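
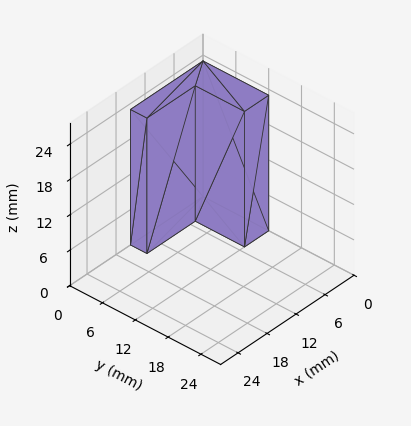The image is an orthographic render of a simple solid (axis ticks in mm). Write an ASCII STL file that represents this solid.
Reading the render: the shape is an L-shaped prism: outer 15 × 12 mm, arm thicknesses ≈ 3 mm (horizontal) and 5 mm (vertical), extruded 23 mm in z (dimensions read to the nearest mm from the axis ticks). For the STL, each face is triangulated and given an outward normal.

solid part
  facet normal 0.0000 0.0000 -1.0000
    outer loop
      vertex 15.0 3.0 0.0
      vertex 15.0 0.0 0.0
      vertex 0.0 0.0 0.0
    endloop
  endfacet
  facet normal 0.0000 0.0000 -1.0000
    outer loop
      vertex 5.0 3.0 0.0
      vertex 15.0 3.0 0.0
      vertex 0.0 0.0 0.0
    endloop
  endfacet
  facet normal 0.0000 0.0000 -1.0000
    outer loop
      vertex 5.0 12.0 0.0
      vertex 5.0 3.0 0.0
      vertex 0.0 0.0 0.0
    endloop
  endfacet
  facet normal 0.0000 0.0000 -1.0000
    outer loop
      vertex 0.0 12.0 0.0
      vertex 5.0 12.0 0.0
      vertex 0.0 0.0 0.0
    endloop
  endfacet
  facet normal 0.0000 0.0000 1.0000
    outer loop
      vertex 0.0 0.0 23.0
      vertex 15.0 0.0 23.0
      vertex 15.0 3.0 23.0
    endloop
  endfacet
  facet normal 0.0000 0.0000 1.0000
    outer loop
      vertex 0.0 0.0 23.0
      vertex 15.0 3.0 23.0
      vertex 5.0 3.0 23.0
    endloop
  endfacet
  facet normal 0.0000 0.0000 1.0000
    outer loop
      vertex 0.0 0.0 23.0
      vertex 5.0 3.0 23.0
      vertex 5.0 12.0 23.0
    endloop
  endfacet
  facet normal 0.0000 0.0000 1.0000
    outer loop
      vertex 0.0 0.0 23.0
      vertex 5.0 12.0 23.0
      vertex 0.0 12.0 23.0
    endloop
  endfacet
  facet normal 0.0000 -1.0000 0.0000
    outer loop
      vertex 0.0 0.0 0.0
      vertex 15.0 0.0 0.0
      vertex 15.0 0.0 23.0
    endloop
  endfacet
  facet normal 0.0000 -1.0000 0.0000
    outer loop
      vertex 0.0 0.0 0.0
      vertex 15.0 0.0 23.0
      vertex 0.0 0.0 23.0
    endloop
  endfacet
  facet normal 1.0000 0.0000 0.0000
    outer loop
      vertex 15.0 0.0 0.0
      vertex 15.0 3.0 0.0
      vertex 15.0 3.0 23.0
    endloop
  endfacet
  facet normal 1.0000 0.0000 0.0000
    outer loop
      vertex 15.0 0.0 0.0
      vertex 15.0 3.0 23.0
      vertex 15.0 0.0 23.0
    endloop
  endfacet
  facet normal 0.0000 1.0000 0.0000
    outer loop
      vertex 15.0 3.0 0.0
      vertex 5.0 3.0 0.0
      vertex 5.0 3.0 23.0
    endloop
  endfacet
  facet normal 0.0000 1.0000 0.0000
    outer loop
      vertex 15.0 3.0 0.0
      vertex 5.0 3.0 23.0
      vertex 15.0 3.0 23.0
    endloop
  endfacet
  facet normal 1.0000 0.0000 0.0000
    outer loop
      vertex 5.0 3.0 0.0
      vertex 5.0 12.0 0.0
      vertex 5.0 12.0 23.0
    endloop
  endfacet
  facet normal 1.0000 0.0000 0.0000
    outer loop
      vertex 5.0 3.0 0.0
      vertex 5.0 12.0 23.0
      vertex 5.0 3.0 23.0
    endloop
  endfacet
  facet normal 0.0000 1.0000 0.0000
    outer loop
      vertex 5.0 12.0 0.0
      vertex 0.0 12.0 0.0
      vertex 0.0 12.0 23.0
    endloop
  endfacet
  facet normal 0.0000 1.0000 0.0000
    outer loop
      vertex 5.0 12.0 0.0
      vertex 0.0 12.0 23.0
      vertex 5.0 12.0 23.0
    endloop
  endfacet
  facet normal -1.0000 0.0000 0.0000
    outer loop
      vertex 0.0 12.0 0.0
      vertex 0.0 0.0 0.0
      vertex 0.0 0.0 23.0
    endloop
  endfacet
  facet normal -1.0000 0.0000 0.0000
    outer loop
      vertex 0.0 12.0 0.0
      vertex 0.0 0.0 23.0
      vertex 0.0 12.0 23.0
    endloop
  endfacet
endsolid part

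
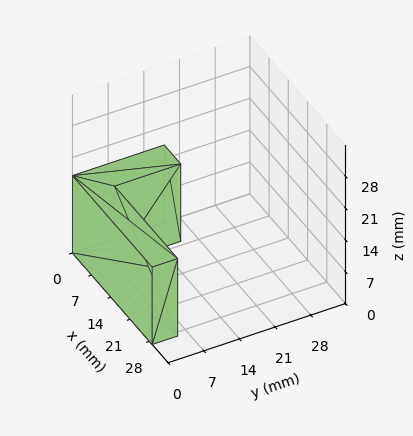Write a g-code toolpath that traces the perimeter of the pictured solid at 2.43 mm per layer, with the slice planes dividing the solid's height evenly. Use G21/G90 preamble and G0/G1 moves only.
Reading the render: the shape is an L-shaped prism: outer 29 × 18 mm, arm thicknesses ≈ 5 mm (horizontal) and 6 mm (vertical), extruded 17 mm in z (dimensions read to the nearest mm from the axis ticks). For the g-code, the solid's height is divided into equal slices at the stated Δz and each level perimeter traced with G1 moves after a G0 lift.

; perimeter-only toolpath
G21 ; units = mm
G90 ; absolute positioning
G28 ; home
; layer 1
G0 Z2.43
G0 X0.00 Y0.00
G1 X29.00 Y0.00
G1 X29.00 Y5.00
G1 X6.00 Y5.00
G1 X6.00 Y18.00
G1 X0.00 Y18.00
G1 X0.00 Y0.00
; layer 2
G0 Z4.86
G0 X0.00 Y0.00
G1 X29.00 Y0.00
G1 X29.00 Y5.00
G1 X6.00 Y5.00
G1 X6.00 Y18.00
G1 X0.00 Y18.00
G1 X0.00 Y0.00
; layer 3
G0 Z7.29
G0 X0.00 Y0.00
G1 X29.00 Y0.00
G1 X29.00 Y5.00
G1 X6.00 Y5.00
G1 X6.00 Y18.00
G1 X0.00 Y18.00
G1 X0.00 Y0.00
; layer 4
G0 Z9.71
G0 X0.00 Y0.00
G1 X29.00 Y0.00
G1 X29.00 Y5.00
G1 X6.00 Y5.00
G1 X6.00 Y18.00
G1 X0.00 Y18.00
G1 X0.00 Y0.00
; layer 5
G0 Z12.14
G0 X0.00 Y0.00
G1 X29.00 Y0.00
G1 X29.00 Y5.00
G1 X6.00 Y5.00
G1 X6.00 Y18.00
G1 X0.00 Y18.00
G1 X0.00 Y0.00
; layer 6
G0 Z14.57
G0 X0.00 Y0.00
G1 X29.00 Y0.00
G1 X29.00 Y5.00
G1 X6.00 Y5.00
G1 X6.00 Y18.00
G1 X0.00 Y18.00
G1 X0.00 Y0.00
; layer 7
G0 Z17.00
G0 X0.00 Y0.00
G1 X29.00 Y0.00
G1 X29.00 Y5.00
G1 X6.00 Y5.00
G1 X6.00 Y18.00
G1 X0.00 Y18.00
G1 X0.00 Y0.00
M2 ; end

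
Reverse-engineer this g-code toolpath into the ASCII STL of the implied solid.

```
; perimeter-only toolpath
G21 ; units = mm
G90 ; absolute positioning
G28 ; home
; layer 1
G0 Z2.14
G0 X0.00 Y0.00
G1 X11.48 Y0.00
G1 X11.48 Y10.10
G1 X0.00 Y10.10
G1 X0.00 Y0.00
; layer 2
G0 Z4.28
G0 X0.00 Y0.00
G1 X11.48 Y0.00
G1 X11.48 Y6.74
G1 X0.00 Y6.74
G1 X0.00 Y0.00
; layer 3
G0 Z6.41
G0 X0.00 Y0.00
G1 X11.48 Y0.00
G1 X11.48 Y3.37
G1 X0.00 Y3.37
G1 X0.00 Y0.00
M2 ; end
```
solid part
  facet normal 0.0000 0.0000 -1.0000
    outer loop
      vertex 11.48 13.47 0.00
      vertex 11.48 0.00 0.00
      vertex 0.00 0.00 0.00
    endloop
  endfacet
  facet normal 0.0000 0.0000 -1.0000
    outer loop
      vertex 0.00 13.47 0.00
      vertex 11.48 13.47 0.00
      vertex 0.00 0.00 0.00
    endloop
  endfacet
  facet normal 0.0000 -1.0000 0.0000
    outer loop
      vertex 0.00 0.00 0.00
      vertex 11.48 0.00 0.00
      vertex 11.48 0.00 8.55
    endloop
  endfacet
  facet normal 0.0000 -1.0000 0.0000
    outer loop
      vertex 0.00 0.00 0.00
      vertex 11.48 0.00 8.55
      vertex 0.00 0.00 8.55
    endloop
  endfacet
  facet normal 0.0000 0.5359 0.8443
    outer loop
      vertex 0.00 0.00 8.55
      vertex 11.48 0.00 8.55
      vertex 11.48 13.47 0.00
    endloop
  endfacet
  facet normal 0.0000 0.5359 0.8443
    outer loop
      vertex 0.00 0.00 8.55
      vertex 11.48 13.47 0.00
      vertex 0.00 13.47 0.00
    endloop
  endfacet
  facet normal -1.0000 0.0000 0.0000
    outer loop
      vertex 0.00 0.00 8.55
      vertex 0.00 13.47 0.00
      vertex 0.00 0.00 0.00
    endloop
  endfacet
  facet normal 1.0000 0.0000 0.0000
    outer loop
      vertex 11.48 0.00 0.00
      vertex 11.48 13.47 0.00
      vertex 11.48 0.00 8.55
    endloop
  endfacet
endsolid part

The G0 Z moves step by Δz≈2.14 mm. The G1 loops shrink linearly with z, so the solid tapers from its base footprint up to z≈8.55. Closing with a flat bottom cap and the tapered top and triangulating gives 8 facets — a wedge (ramp): 11.5 × 13.5 mm base, rising to 8.55 mm along the y=0 edge and sloping linearly to z=0 at y=13.5.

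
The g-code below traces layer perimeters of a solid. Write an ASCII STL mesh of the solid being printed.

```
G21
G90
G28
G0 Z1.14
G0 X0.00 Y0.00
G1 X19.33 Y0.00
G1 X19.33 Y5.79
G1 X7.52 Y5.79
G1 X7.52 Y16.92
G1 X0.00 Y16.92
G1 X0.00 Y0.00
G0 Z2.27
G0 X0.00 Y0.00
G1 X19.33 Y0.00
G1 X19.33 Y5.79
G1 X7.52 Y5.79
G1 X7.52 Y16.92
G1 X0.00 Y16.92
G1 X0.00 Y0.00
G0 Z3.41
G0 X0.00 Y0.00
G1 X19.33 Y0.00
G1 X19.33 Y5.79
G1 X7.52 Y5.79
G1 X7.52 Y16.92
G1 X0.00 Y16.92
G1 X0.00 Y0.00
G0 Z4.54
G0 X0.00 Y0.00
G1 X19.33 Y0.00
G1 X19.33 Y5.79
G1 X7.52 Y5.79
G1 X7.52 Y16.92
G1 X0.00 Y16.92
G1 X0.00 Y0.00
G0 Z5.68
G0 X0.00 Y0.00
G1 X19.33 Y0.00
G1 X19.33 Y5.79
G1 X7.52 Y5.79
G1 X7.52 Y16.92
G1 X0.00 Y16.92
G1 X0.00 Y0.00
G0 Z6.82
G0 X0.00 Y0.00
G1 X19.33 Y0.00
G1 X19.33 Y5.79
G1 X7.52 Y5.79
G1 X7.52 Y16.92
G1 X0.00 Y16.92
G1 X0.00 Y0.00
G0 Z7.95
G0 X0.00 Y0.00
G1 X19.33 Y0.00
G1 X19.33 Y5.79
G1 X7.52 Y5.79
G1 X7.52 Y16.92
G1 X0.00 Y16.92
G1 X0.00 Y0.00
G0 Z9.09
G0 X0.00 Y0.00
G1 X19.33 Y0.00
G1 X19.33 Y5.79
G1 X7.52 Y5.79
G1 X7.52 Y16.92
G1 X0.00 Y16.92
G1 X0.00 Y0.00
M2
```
solid part
  facet normal 0.0000 0.0000 -1.0000
    outer loop
      vertex 19.33 5.79 0.00
      vertex 19.33 0.00 0.00
      vertex 0.00 0.00 0.00
    endloop
  endfacet
  facet normal 0.0000 0.0000 -1.0000
    outer loop
      vertex 7.52 5.79 0.00
      vertex 19.33 5.79 0.00
      vertex 0.00 0.00 0.00
    endloop
  endfacet
  facet normal 0.0000 0.0000 -1.0000
    outer loop
      vertex 7.52 16.92 0.00
      vertex 7.52 5.79 0.00
      vertex 0.00 0.00 0.00
    endloop
  endfacet
  facet normal 0.0000 0.0000 -1.0000
    outer loop
      vertex 0.00 16.92 0.00
      vertex 7.52 16.92 0.00
      vertex 0.00 0.00 0.00
    endloop
  endfacet
  facet normal 0.0000 0.0000 1.0000
    outer loop
      vertex 0.00 0.00 9.09
      vertex 19.33 0.00 9.09
      vertex 19.33 5.79 9.09
    endloop
  endfacet
  facet normal 0.0000 0.0000 1.0000
    outer loop
      vertex 0.00 0.00 9.09
      vertex 19.33 5.79 9.09
      vertex 7.52 5.79 9.09
    endloop
  endfacet
  facet normal 0.0000 0.0000 1.0000
    outer loop
      vertex 0.00 0.00 9.09
      vertex 7.52 5.79 9.09
      vertex 7.52 16.92 9.09
    endloop
  endfacet
  facet normal 0.0000 0.0000 1.0000
    outer loop
      vertex 0.00 0.00 9.09
      vertex 7.52 16.92 9.09
      vertex 0.00 16.92 9.09
    endloop
  endfacet
  facet normal 0.0000 -1.0000 0.0000
    outer loop
      vertex 0.00 0.00 0.00
      vertex 19.33 0.00 0.00
      vertex 19.33 0.00 9.09
    endloop
  endfacet
  facet normal 0.0000 -1.0000 0.0000
    outer loop
      vertex 0.00 0.00 0.00
      vertex 19.33 0.00 9.09
      vertex 0.00 0.00 9.09
    endloop
  endfacet
  facet normal 1.0000 0.0000 0.0000
    outer loop
      vertex 19.33 0.00 0.00
      vertex 19.33 5.79 0.00
      vertex 19.33 5.79 9.09
    endloop
  endfacet
  facet normal 1.0000 0.0000 0.0000
    outer loop
      vertex 19.33 0.00 0.00
      vertex 19.33 5.79 9.09
      vertex 19.33 0.00 9.09
    endloop
  endfacet
  facet normal 0.0000 1.0000 0.0000
    outer loop
      vertex 19.33 5.79 0.00
      vertex 7.52 5.79 0.00
      vertex 7.52 5.79 9.09
    endloop
  endfacet
  facet normal 0.0000 1.0000 0.0000
    outer loop
      vertex 19.33 5.79 0.00
      vertex 7.52 5.79 9.09
      vertex 19.33 5.79 9.09
    endloop
  endfacet
  facet normal 1.0000 0.0000 0.0000
    outer loop
      vertex 7.52 5.79 0.00
      vertex 7.52 16.92 0.00
      vertex 7.52 16.92 9.09
    endloop
  endfacet
  facet normal 1.0000 0.0000 0.0000
    outer loop
      vertex 7.52 5.79 0.00
      vertex 7.52 16.92 9.09
      vertex 7.52 5.79 9.09
    endloop
  endfacet
  facet normal 0.0000 1.0000 0.0000
    outer loop
      vertex 7.52 16.92 0.00
      vertex 0.00 16.92 0.00
      vertex 0.00 16.92 9.09
    endloop
  endfacet
  facet normal 0.0000 1.0000 0.0000
    outer loop
      vertex 7.52 16.92 0.00
      vertex 0.00 16.92 9.09
      vertex 7.52 16.92 9.09
    endloop
  endfacet
  facet normal -1.0000 0.0000 0.0000
    outer loop
      vertex 0.00 16.92 0.00
      vertex 0.00 0.00 0.00
      vertex 0.00 0.00 9.09
    endloop
  endfacet
  facet normal -1.0000 0.0000 0.0000
    outer loop
      vertex 0.00 16.92 0.00
      vertex 0.00 0.00 9.09
      vertex 0.00 16.92 9.09
    endloop
  endfacet
endsolid part

The G0 Z moves step by Δz≈1.14 mm. Every layer's G1 loop is the same polygon, so the solid is a straight extrusion of it from z=0 to z≈9.09. Closing with flat bottom and top caps and triangulating gives 20 facets — an L-shaped prism: outer 19.3 × 16.9 mm, arm thicknesses ≈ 5.79 mm (horizontal) and 7.52 mm (vertical), extruded 9.09 mm in z.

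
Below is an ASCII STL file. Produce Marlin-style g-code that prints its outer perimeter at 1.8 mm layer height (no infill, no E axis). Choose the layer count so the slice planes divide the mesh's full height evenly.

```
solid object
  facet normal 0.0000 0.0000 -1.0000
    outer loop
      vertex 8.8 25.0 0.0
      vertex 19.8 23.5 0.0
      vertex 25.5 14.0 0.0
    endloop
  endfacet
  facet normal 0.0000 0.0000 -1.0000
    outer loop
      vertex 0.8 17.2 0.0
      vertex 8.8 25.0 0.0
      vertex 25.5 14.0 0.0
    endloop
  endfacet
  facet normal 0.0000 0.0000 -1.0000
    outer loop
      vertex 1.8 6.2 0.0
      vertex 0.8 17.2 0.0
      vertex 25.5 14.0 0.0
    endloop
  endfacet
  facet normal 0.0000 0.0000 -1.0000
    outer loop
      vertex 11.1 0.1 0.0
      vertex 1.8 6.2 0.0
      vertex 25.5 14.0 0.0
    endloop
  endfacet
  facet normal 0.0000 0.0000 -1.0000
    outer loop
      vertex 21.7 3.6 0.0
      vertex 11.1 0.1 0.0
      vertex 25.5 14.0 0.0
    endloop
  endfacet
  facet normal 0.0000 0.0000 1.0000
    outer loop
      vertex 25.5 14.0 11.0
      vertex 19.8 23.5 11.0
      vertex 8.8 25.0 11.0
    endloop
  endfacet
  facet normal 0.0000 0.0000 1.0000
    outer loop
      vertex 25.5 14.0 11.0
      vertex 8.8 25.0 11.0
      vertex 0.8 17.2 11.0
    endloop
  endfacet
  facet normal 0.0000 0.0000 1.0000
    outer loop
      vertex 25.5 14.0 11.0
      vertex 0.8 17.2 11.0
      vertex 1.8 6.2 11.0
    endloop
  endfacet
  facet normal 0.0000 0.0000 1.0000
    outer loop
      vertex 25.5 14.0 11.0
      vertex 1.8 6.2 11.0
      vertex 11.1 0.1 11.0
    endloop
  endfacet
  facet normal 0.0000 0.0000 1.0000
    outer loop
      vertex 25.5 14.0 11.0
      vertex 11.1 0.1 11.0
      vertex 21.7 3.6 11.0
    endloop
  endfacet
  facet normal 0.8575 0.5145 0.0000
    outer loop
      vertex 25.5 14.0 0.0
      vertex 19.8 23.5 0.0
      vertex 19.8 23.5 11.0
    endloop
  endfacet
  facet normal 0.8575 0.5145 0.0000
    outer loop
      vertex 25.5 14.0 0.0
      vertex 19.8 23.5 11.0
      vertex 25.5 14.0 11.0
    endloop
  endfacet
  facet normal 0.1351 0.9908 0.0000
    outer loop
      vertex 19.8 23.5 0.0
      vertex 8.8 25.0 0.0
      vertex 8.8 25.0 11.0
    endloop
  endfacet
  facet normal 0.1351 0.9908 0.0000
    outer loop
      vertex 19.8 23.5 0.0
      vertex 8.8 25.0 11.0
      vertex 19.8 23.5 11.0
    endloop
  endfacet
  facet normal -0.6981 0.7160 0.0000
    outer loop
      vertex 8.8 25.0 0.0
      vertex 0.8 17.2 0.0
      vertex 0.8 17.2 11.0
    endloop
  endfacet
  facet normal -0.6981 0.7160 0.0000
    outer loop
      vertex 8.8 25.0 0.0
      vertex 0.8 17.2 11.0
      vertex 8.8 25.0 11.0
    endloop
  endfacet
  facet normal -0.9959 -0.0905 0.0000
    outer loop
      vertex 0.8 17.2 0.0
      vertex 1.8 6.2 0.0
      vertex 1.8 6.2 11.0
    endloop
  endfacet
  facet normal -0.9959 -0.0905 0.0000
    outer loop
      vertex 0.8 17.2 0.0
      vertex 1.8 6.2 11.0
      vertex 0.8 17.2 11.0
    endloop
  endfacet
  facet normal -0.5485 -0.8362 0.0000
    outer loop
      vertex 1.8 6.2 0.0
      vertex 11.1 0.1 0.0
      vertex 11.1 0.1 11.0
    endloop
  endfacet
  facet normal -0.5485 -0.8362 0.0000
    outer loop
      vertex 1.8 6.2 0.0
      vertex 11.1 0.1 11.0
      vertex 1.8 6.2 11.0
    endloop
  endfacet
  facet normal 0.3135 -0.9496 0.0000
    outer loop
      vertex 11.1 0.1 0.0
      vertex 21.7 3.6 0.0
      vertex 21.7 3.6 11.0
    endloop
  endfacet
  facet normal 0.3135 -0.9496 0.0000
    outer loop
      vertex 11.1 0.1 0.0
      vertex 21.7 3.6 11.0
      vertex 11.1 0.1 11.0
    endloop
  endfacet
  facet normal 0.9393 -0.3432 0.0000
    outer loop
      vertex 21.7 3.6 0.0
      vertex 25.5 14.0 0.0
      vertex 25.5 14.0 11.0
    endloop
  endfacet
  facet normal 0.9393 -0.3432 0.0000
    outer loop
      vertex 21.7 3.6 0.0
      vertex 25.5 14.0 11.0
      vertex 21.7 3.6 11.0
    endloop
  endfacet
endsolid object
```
; perimeter-only toolpath
G21 ; units = mm
G90 ; absolute positioning
G28 ; home
; layer 1
G0 Z1.8
G0 X25.5 Y14.0
G1 X19.8 Y23.5
G1 X8.8 Y25.0
G1 X0.8 Y17.2
G1 X1.8 Y6.2
G1 X11.1 Y0.1
G1 X21.7 Y3.6
G1 X25.5 Y14.0
; layer 2
G0 Z3.7
G0 X25.5 Y14.0
G1 X19.8 Y23.5
G1 X8.8 Y25.0
G1 X0.8 Y17.2
G1 X1.8 Y6.2
G1 X11.1 Y0.1
G1 X21.7 Y3.6
G1 X25.5 Y14.0
; layer 3
G0 Z5.5
G0 X25.5 Y14.0
G1 X19.8 Y23.5
G1 X8.8 Y25.0
G1 X0.8 Y17.2
G1 X1.8 Y6.2
G1 X11.1 Y0.1
G1 X21.7 Y3.6
G1 X25.5 Y14.0
; layer 4
G0 Z7.3
G0 X25.5 Y14.0
G1 X19.8 Y23.5
G1 X8.8 Y25.0
G1 X0.8 Y17.2
G1 X1.8 Y6.2
G1 X11.1 Y0.1
G1 X21.7 Y3.6
G1 X25.5 Y14.0
; layer 5
G0 Z9.2
G0 X25.5 Y14.0
G1 X19.8 Y23.5
G1 X8.8 Y25.0
G1 X0.8 Y17.2
G1 X1.8 Y6.2
G1 X11.1 Y0.1
G1 X21.7 Y3.6
G1 X25.5 Y14.0
; layer 6
G0 Z11.0
G0 X25.5 Y14.0
G1 X19.8 Y23.5
G1 X8.8 Y25.0
G1 X0.8 Y17.2
G1 X1.8 Y6.2
G1 X11.1 Y0.1
G1 X21.7 Y3.6
G1 X25.5 Y14.0
M2 ; end

The solid is a regular 7-sided prism (a cylinder approximated with 7 flat sides), circumscribed radius ≈ 12.8 mm, height ≈ 11 mm. Slicing at Δz = 1.8 mm — 6 equal slices spanning the solid's height, so layer i sits at z = i·h/6 — gives 6 non-empty perimeters. Each is a 7-segment closed polygon; G0 lifts to the layer z and rapids to the start vertex, then G1 traces the edges.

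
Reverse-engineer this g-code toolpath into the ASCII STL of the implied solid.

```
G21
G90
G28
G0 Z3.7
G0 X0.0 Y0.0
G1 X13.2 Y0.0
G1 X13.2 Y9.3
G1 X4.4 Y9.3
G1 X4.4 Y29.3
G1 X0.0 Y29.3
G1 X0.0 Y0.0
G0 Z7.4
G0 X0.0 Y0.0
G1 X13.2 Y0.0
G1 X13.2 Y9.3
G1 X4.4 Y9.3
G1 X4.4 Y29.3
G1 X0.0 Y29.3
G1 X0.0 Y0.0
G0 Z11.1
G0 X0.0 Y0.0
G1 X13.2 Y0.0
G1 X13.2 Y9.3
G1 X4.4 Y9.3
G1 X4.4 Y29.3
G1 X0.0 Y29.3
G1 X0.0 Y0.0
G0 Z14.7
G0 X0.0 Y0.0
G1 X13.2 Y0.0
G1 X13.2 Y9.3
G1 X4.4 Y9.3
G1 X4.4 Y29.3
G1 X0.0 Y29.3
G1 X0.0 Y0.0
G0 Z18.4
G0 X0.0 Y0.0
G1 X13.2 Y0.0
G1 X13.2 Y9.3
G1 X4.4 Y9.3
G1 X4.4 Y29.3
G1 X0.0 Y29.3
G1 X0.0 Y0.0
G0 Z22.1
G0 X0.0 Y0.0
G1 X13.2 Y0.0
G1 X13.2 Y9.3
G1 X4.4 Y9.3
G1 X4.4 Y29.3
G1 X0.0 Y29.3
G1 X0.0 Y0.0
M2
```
solid part
  facet normal 0.0000 0.0000 -1.0000
    outer loop
      vertex 13.2 9.3 0.0
      vertex 13.2 0.0 0.0
      vertex 0.0 0.0 0.0
    endloop
  endfacet
  facet normal 0.0000 0.0000 -1.0000
    outer loop
      vertex 4.4 9.3 0.0
      vertex 13.2 9.3 0.0
      vertex 0.0 0.0 0.0
    endloop
  endfacet
  facet normal 0.0000 0.0000 -1.0000
    outer loop
      vertex 4.4 29.3 0.0
      vertex 4.4 9.3 0.0
      vertex 0.0 0.0 0.0
    endloop
  endfacet
  facet normal 0.0000 0.0000 -1.0000
    outer loop
      vertex 0.0 29.3 0.0
      vertex 4.4 29.3 0.0
      vertex 0.0 0.0 0.0
    endloop
  endfacet
  facet normal 0.0000 0.0000 1.0000
    outer loop
      vertex 0.0 0.0 22.1
      vertex 13.2 0.0 22.1
      vertex 13.2 9.3 22.1
    endloop
  endfacet
  facet normal 0.0000 0.0000 1.0000
    outer loop
      vertex 0.0 0.0 22.1
      vertex 13.2 9.3 22.1
      vertex 4.4 9.3 22.1
    endloop
  endfacet
  facet normal 0.0000 0.0000 1.0000
    outer loop
      vertex 0.0 0.0 22.1
      vertex 4.4 9.3 22.1
      vertex 4.4 29.3 22.1
    endloop
  endfacet
  facet normal 0.0000 0.0000 1.0000
    outer loop
      vertex 0.0 0.0 22.1
      vertex 4.4 29.3 22.1
      vertex 0.0 29.3 22.1
    endloop
  endfacet
  facet normal 0.0000 -1.0000 0.0000
    outer loop
      vertex 0.0 0.0 0.0
      vertex 13.2 0.0 0.0
      vertex 13.2 0.0 22.1
    endloop
  endfacet
  facet normal 0.0000 -1.0000 0.0000
    outer loop
      vertex 0.0 0.0 0.0
      vertex 13.2 0.0 22.1
      vertex 0.0 0.0 22.1
    endloop
  endfacet
  facet normal 1.0000 0.0000 0.0000
    outer loop
      vertex 13.2 0.0 0.0
      vertex 13.2 9.3 0.0
      vertex 13.2 9.3 22.1
    endloop
  endfacet
  facet normal 1.0000 0.0000 0.0000
    outer loop
      vertex 13.2 0.0 0.0
      vertex 13.2 9.3 22.1
      vertex 13.2 0.0 22.1
    endloop
  endfacet
  facet normal 0.0000 1.0000 0.0000
    outer loop
      vertex 13.2 9.3 0.0
      vertex 4.4 9.3 0.0
      vertex 4.4 9.3 22.1
    endloop
  endfacet
  facet normal 0.0000 1.0000 0.0000
    outer loop
      vertex 13.2 9.3 0.0
      vertex 4.4 9.3 22.1
      vertex 13.2 9.3 22.1
    endloop
  endfacet
  facet normal 1.0000 0.0000 0.0000
    outer loop
      vertex 4.4 9.3 0.0
      vertex 4.4 29.3 0.0
      vertex 4.4 29.3 22.1
    endloop
  endfacet
  facet normal 1.0000 0.0000 0.0000
    outer loop
      vertex 4.4 9.3 0.0
      vertex 4.4 29.3 22.1
      vertex 4.4 9.3 22.1
    endloop
  endfacet
  facet normal 0.0000 1.0000 0.0000
    outer loop
      vertex 4.4 29.3 0.0
      vertex 0.0 29.3 0.0
      vertex 0.0 29.3 22.1
    endloop
  endfacet
  facet normal 0.0000 1.0000 0.0000
    outer loop
      vertex 4.4 29.3 0.0
      vertex 0.0 29.3 22.1
      vertex 4.4 29.3 22.1
    endloop
  endfacet
  facet normal -1.0000 0.0000 0.0000
    outer loop
      vertex 0.0 29.3 0.0
      vertex 0.0 0.0 0.0
      vertex 0.0 0.0 22.1
    endloop
  endfacet
  facet normal -1.0000 0.0000 0.0000
    outer loop
      vertex 0.0 29.3 0.0
      vertex 0.0 0.0 22.1
      vertex 0.0 29.3 22.1
    endloop
  endfacet
endsolid part

The G0 Z moves step by Δz≈3.7 mm. Every layer's G1 loop is the same polygon, so the solid is a straight extrusion of it from z=0 to z≈22.1. Closing with flat bottom and top caps and triangulating gives 20 facets — an L-shaped prism: outer 13.2 × 29.3 mm, arm thicknesses ≈ 9.3 mm (horizontal) and 4.4 mm (vertical), extruded 22.1 mm in z.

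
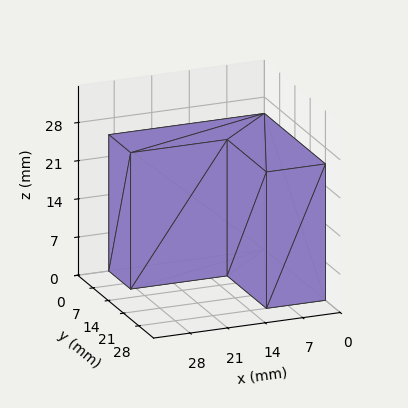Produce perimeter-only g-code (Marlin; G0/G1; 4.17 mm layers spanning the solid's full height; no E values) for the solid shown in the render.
Reading the render: the shape is an L-shaped prism: outer 29 × 28 mm, arm thicknesses ≈ 10 mm (horizontal) and 11 mm (vertical), extruded 25 mm in z (dimensions read to the nearest mm from the axis ticks). For the g-code, the solid's height is divided into equal slices at the stated Δz and each level perimeter traced with G1 moves after a G0 lift.

; perimeter-only toolpath
G21 ; units = mm
G90 ; absolute positioning
G28 ; home
; layer 1
G0 Z4.17
G0 X0.00 Y0.00
G1 X29.00 Y0.00
G1 X29.00 Y10.00
G1 X11.00 Y10.00
G1 X11.00 Y28.00
G1 X0.00 Y28.00
G1 X0.00 Y0.00
; layer 2
G0 Z8.33
G0 X0.00 Y0.00
G1 X29.00 Y0.00
G1 X29.00 Y10.00
G1 X11.00 Y10.00
G1 X11.00 Y28.00
G1 X0.00 Y28.00
G1 X0.00 Y0.00
; layer 3
G0 Z12.50
G0 X0.00 Y0.00
G1 X29.00 Y0.00
G1 X29.00 Y10.00
G1 X11.00 Y10.00
G1 X11.00 Y28.00
G1 X0.00 Y28.00
G1 X0.00 Y0.00
; layer 4
G0 Z16.67
G0 X0.00 Y0.00
G1 X29.00 Y0.00
G1 X29.00 Y10.00
G1 X11.00 Y10.00
G1 X11.00 Y28.00
G1 X0.00 Y28.00
G1 X0.00 Y0.00
; layer 5
G0 Z20.83
G0 X0.00 Y0.00
G1 X29.00 Y0.00
G1 X29.00 Y10.00
G1 X11.00 Y10.00
G1 X11.00 Y28.00
G1 X0.00 Y28.00
G1 X0.00 Y0.00
; layer 6
G0 Z25.00
G0 X0.00 Y0.00
G1 X29.00 Y0.00
G1 X29.00 Y10.00
G1 X11.00 Y10.00
G1 X11.00 Y28.00
G1 X0.00 Y28.00
G1 X0.00 Y0.00
M2 ; end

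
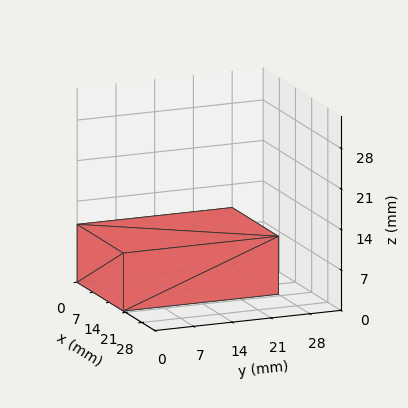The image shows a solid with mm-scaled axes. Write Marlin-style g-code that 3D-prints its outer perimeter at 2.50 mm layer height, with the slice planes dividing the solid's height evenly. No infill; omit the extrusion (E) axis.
Reading the render: the shape is a rectangular box, roughly 20 × 28 mm footprint and 10 mm tall (dimensions read to the nearest mm from the axis ticks). For the g-code, the solid's height is divided into equal slices at the stated Δz and each level perimeter traced with G1 moves after a G0 lift.

; perimeter-only toolpath
G21 ; units = mm
G90 ; absolute positioning
G28 ; home
; layer 1
G0 Z2.50
G0 X0.00 Y0.00
G1 X20.00 Y0.00
G1 X20.00 Y28.00
G1 X0.00 Y28.00
G1 X0.00 Y0.00
; layer 2
G0 Z5.00
G0 X0.00 Y0.00
G1 X20.00 Y0.00
G1 X20.00 Y28.00
G1 X0.00 Y28.00
G1 X0.00 Y0.00
; layer 3
G0 Z7.50
G0 X0.00 Y0.00
G1 X20.00 Y0.00
G1 X20.00 Y28.00
G1 X0.00 Y28.00
G1 X0.00 Y0.00
; layer 4
G0 Z10.00
G0 X0.00 Y0.00
G1 X20.00 Y0.00
G1 X20.00 Y28.00
G1 X0.00 Y28.00
G1 X0.00 Y0.00
M2 ; end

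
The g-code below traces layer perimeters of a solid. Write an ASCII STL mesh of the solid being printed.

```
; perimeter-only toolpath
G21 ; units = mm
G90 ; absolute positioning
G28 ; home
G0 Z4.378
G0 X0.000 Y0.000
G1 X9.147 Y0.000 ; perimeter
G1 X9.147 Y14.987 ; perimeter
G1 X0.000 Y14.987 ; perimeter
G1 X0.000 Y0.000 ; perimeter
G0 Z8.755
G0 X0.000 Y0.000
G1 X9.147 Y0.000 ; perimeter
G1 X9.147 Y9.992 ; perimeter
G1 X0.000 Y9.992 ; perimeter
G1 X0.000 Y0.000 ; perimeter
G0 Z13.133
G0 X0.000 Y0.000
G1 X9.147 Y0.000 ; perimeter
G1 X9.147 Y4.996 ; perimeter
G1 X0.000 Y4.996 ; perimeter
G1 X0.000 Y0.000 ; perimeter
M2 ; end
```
solid part
  facet normal 0.0000 0.0000 -1.0000
    outer loop
      vertex 9.147 19.983 0.000
      vertex 9.147 0.000 0.000
      vertex 0.000 0.000 0.000
    endloop
  endfacet
  facet normal 0.0000 0.0000 -1.0000
    outer loop
      vertex 0.000 19.983 0.000
      vertex 9.147 19.983 0.000
      vertex 0.000 0.000 0.000
    endloop
  endfacet
  facet normal 0.0000 -1.0000 0.0000
    outer loop
      vertex 0.000 0.000 0.000
      vertex 9.147 0.000 0.000
      vertex 9.147 0.000 17.510
    endloop
  endfacet
  facet normal 0.0000 -1.0000 0.0000
    outer loop
      vertex 0.000 0.000 0.000
      vertex 9.147 0.000 17.510
      vertex 0.000 0.000 17.510
    endloop
  endfacet
  facet normal 0.0000 0.6590 0.7521
    outer loop
      vertex 0.000 0.000 17.510
      vertex 9.147 0.000 17.510
      vertex 9.147 19.983 0.000
    endloop
  endfacet
  facet normal 0.0000 0.6590 0.7521
    outer loop
      vertex 0.000 0.000 17.510
      vertex 9.147 19.983 0.000
      vertex 0.000 19.983 0.000
    endloop
  endfacet
  facet normal -1.0000 0.0000 0.0000
    outer loop
      vertex 0.000 0.000 17.510
      vertex 0.000 19.983 0.000
      vertex 0.000 0.000 0.000
    endloop
  endfacet
  facet normal 1.0000 0.0000 0.0000
    outer loop
      vertex 9.147 0.000 0.000
      vertex 9.147 19.983 0.000
      vertex 9.147 0.000 17.510
    endloop
  endfacet
endsolid part

The G0 Z moves step by Δz≈4.378 mm. The G1 loops shrink linearly with z, so the solid tapers from its base footprint up to z≈17.5. Closing with a flat bottom cap and the tapered top and triangulating gives 8 facets — a wedge (ramp): 9.15 × 20 mm base, rising to 17.5 mm along the y=0 edge and sloping linearly to z=0 at y=20.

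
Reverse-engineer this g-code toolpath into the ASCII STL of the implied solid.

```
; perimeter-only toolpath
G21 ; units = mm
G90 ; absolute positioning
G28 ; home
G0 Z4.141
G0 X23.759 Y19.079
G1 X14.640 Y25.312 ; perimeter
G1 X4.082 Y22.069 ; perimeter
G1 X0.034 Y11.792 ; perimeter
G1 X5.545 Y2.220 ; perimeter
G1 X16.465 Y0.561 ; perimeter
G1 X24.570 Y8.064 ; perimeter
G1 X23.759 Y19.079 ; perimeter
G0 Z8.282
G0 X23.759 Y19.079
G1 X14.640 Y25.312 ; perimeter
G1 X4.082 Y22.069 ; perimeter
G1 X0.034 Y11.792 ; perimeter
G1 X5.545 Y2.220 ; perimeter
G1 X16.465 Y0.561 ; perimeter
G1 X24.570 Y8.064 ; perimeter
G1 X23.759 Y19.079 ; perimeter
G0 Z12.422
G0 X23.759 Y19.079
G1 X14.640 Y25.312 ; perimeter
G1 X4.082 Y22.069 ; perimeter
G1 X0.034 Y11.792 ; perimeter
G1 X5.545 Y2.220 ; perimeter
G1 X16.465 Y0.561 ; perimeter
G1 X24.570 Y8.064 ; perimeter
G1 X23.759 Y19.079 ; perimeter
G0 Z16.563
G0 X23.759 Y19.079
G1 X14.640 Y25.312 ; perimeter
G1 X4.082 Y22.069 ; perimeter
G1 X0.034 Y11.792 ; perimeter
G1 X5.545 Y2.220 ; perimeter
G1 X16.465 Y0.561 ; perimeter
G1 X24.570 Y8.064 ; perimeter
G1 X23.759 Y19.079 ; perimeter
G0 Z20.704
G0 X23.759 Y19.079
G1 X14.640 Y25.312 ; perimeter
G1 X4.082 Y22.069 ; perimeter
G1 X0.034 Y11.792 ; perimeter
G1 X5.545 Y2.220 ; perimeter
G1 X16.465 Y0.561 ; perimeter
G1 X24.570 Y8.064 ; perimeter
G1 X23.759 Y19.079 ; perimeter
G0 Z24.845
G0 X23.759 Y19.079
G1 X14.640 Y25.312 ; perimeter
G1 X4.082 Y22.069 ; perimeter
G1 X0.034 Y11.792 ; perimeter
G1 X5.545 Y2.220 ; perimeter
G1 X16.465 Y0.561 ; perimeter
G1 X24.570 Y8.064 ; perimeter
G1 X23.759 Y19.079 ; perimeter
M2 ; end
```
solid part
  facet normal 0.0000 0.0000 -1.0000
    outer loop
      vertex 4.082 22.069 0.000
      vertex 14.640 25.312 0.000
      vertex 23.759 19.079 0.000
    endloop
  endfacet
  facet normal 0.0000 0.0000 -1.0000
    outer loop
      vertex 0.034 11.792 0.000
      vertex 4.082 22.069 0.000
      vertex 23.759 19.079 0.000
    endloop
  endfacet
  facet normal 0.0000 0.0000 -1.0000
    outer loop
      vertex 5.545 2.220 0.000
      vertex 0.034 11.792 0.000
      vertex 23.759 19.079 0.000
    endloop
  endfacet
  facet normal 0.0000 0.0000 -1.0000
    outer loop
      vertex 16.465 0.561 0.000
      vertex 5.545 2.220 0.000
      vertex 23.759 19.079 0.000
    endloop
  endfacet
  facet normal 0.0000 0.0000 -1.0000
    outer loop
      vertex 24.570 8.064 0.000
      vertex 16.465 0.561 0.000
      vertex 23.759 19.079 0.000
    endloop
  endfacet
  facet normal 0.0000 0.0000 1.0000
    outer loop
      vertex 23.759 19.079 24.845
      vertex 14.640 25.312 24.845
      vertex 4.082 22.069 24.845
    endloop
  endfacet
  facet normal 0.0000 0.0000 1.0000
    outer loop
      vertex 23.759 19.079 24.845
      vertex 4.082 22.069 24.845
      vertex 0.034 11.792 24.845
    endloop
  endfacet
  facet normal 0.0000 0.0000 1.0000
    outer loop
      vertex 23.759 19.079 24.845
      vertex 0.034 11.792 24.845
      vertex 5.545 2.220 24.845
    endloop
  endfacet
  facet normal 0.0000 0.0000 1.0000
    outer loop
      vertex 23.759 19.079 24.845
      vertex 5.545 2.220 24.845
      vertex 16.465 0.561 24.845
    endloop
  endfacet
  facet normal 0.0000 0.0000 1.0000
    outer loop
      vertex 23.759 19.079 24.845
      vertex 16.465 0.561 24.845
      vertex 24.570 8.064 24.845
    endloop
  endfacet
  facet normal 0.5643 0.8256 0.0000
    outer loop
      vertex 23.759 19.079 0.000
      vertex 14.640 25.312 0.000
      vertex 14.640 25.312 24.845
    endloop
  endfacet
  facet normal 0.5643 0.8256 0.0000
    outer loop
      vertex 23.759 19.079 0.000
      vertex 14.640 25.312 24.845
      vertex 23.759 19.079 24.845
    endloop
  endfacet
  facet normal -0.2936 0.9559 0.0000
    outer loop
      vertex 14.640 25.312 0.000
      vertex 4.082 22.069 0.000
      vertex 4.082 22.069 24.845
    endloop
  endfacet
  facet normal -0.2936 0.9559 0.0000
    outer loop
      vertex 14.640 25.312 0.000
      vertex 4.082 22.069 24.845
      vertex 14.640 25.312 24.845
    endloop
  endfacet
  facet normal -0.9304 0.3665 0.0000
    outer loop
      vertex 4.082 22.069 0.000
      vertex 0.034 11.792 0.000
      vertex 0.034 11.792 24.845
    endloop
  endfacet
  facet normal -0.9304 0.3665 0.0000
    outer loop
      vertex 4.082 22.069 0.000
      vertex 0.034 11.792 24.845
      vertex 4.082 22.069 24.845
    endloop
  endfacet
  facet normal -0.8666 -0.4990 0.0000
    outer loop
      vertex 0.034 11.792 0.000
      vertex 5.545 2.220 0.000
      vertex 5.545 2.220 24.845
    endloop
  endfacet
  facet normal -0.8666 -0.4990 0.0000
    outer loop
      vertex 0.034 11.792 0.000
      vertex 5.545 2.220 24.845
      vertex 0.034 11.792 24.845
    endloop
  endfacet
  facet normal -0.1502 -0.9887 0.0000
    outer loop
      vertex 5.545 2.220 0.000
      vertex 16.465 0.561 0.000
      vertex 16.465 0.561 24.845
    endloop
  endfacet
  facet normal -0.1502 -0.9887 0.0000
    outer loop
      vertex 5.545 2.220 0.000
      vertex 16.465 0.561 24.845
      vertex 5.545 2.220 24.845
    endloop
  endfacet
  facet normal 0.6793 -0.7338 0.0000
    outer loop
      vertex 16.465 0.561 0.000
      vertex 24.570 8.064 0.000
      vertex 24.570 8.064 24.845
    endloop
  endfacet
  facet normal 0.6793 -0.7338 0.0000
    outer loop
      vertex 16.465 0.561 0.000
      vertex 24.570 8.064 24.845
      vertex 16.465 0.561 24.845
    endloop
  endfacet
  facet normal 0.9973 0.0734 0.0000
    outer loop
      vertex 24.570 8.064 0.000
      vertex 23.759 19.079 0.000
      vertex 23.759 19.079 24.845
    endloop
  endfacet
  facet normal 0.9973 0.0734 0.0000
    outer loop
      vertex 24.570 8.064 0.000
      vertex 23.759 19.079 24.845
      vertex 24.570 8.064 24.845
    endloop
  endfacet
endsolid part

The G0 Z moves step by Δz≈4.141 mm. Every layer's G1 loop is the same polygon, so the solid is a straight extrusion of it from z=0 to z≈24.8. Closing with flat bottom and top caps and triangulating gives 24 facets — a regular 7-sided prism (a cylinder approximated with 7 flat sides), circumscribed radius ≈ 12.7 mm, height ≈ 24.8 mm.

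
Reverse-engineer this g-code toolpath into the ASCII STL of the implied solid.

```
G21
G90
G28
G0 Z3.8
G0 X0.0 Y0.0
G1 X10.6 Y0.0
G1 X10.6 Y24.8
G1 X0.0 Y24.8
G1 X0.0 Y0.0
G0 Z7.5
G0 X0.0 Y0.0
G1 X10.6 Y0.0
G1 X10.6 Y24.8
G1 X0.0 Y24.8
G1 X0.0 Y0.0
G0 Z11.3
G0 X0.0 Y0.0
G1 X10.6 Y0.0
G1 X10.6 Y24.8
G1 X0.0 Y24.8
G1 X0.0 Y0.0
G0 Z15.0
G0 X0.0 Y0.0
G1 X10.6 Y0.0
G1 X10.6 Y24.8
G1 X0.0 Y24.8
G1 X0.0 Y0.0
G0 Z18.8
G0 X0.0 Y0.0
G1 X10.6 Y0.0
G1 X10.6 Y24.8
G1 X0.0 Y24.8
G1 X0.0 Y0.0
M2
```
solid part
  facet normal 0.0000 0.0000 -1.0000
    outer loop
      vertex 10.6 24.8 0.0
      vertex 10.6 0.0 0.0
      vertex 0.0 0.0 0.0
    endloop
  endfacet
  facet normal 0.0000 0.0000 -1.0000
    outer loop
      vertex 0.0 24.8 0.0
      vertex 10.6 24.8 0.0
      vertex 0.0 0.0 0.0
    endloop
  endfacet
  facet normal 0.0000 0.0000 1.0000
    outer loop
      vertex 0.0 0.0 18.8
      vertex 10.6 0.0 18.8
      vertex 10.6 24.8 18.8
    endloop
  endfacet
  facet normal 0.0000 0.0000 1.0000
    outer loop
      vertex 0.0 0.0 18.8
      vertex 10.6 24.8 18.8
      vertex 0.0 24.8 18.8
    endloop
  endfacet
  facet normal 0.0000 -1.0000 0.0000
    outer loop
      vertex 0.0 0.0 0.0
      vertex 10.6 0.0 0.0
      vertex 10.6 0.0 18.8
    endloop
  endfacet
  facet normal 0.0000 -1.0000 0.0000
    outer loop
      vertex 0.0 0.0 0.0
      vertex 10.6 0.0 18.8
      vertex 0.0 0.0 18.8
    endloop
  endfacet
  facet normal 0.0000 1.0000 0.0000
    outer loop
      vertex 10.6 24.8 18.8
      vertex 10.6 24.8 0.0
      vertex 0.0 24.8 0.0
    endloop
  endfacet
  facet normal 0.0000 1.0000 0.0000
    outer loop
      vertex 0.0 24.8 18.8
      vertex 10.6 24.8 18.8
      vertex 0.0 24.8 0.0
    endloop
  endfacet
  facet normal -1.0000 0.0000 0.0000
    outer loop
      vertex 0.0 24.8 18.8
      vertex 0.0 24.8 0.0
      vertex 0.0 0.0 0.0
    endloop
  endfacet
  facet normal -1.0000 0.0000 0.0000
    outer loop
      vertex 0.0 0.0 18.8
      vertex 0.0 24.8 18.8
      vertex 0.0 0.0 0.0
    endloop
  endfacet
  facet normal 1.0000 0.0000 0.0000
    outer loop
      vertex 10.6 0.0 0.0
      vertex 10.6 24.8 0.0
      vertex 10.6 24.8 18.8
    endloop
  endfacet
  facet normal 1.0000 0.0000 0.0000
    outer loop
      vertex 10.6 0.0 0.0
      vertex 10.6 24.8 18.8
      vertex 10.6 0.0 18.8
    endloop
  endfacet
endsolid part

The G0 Z moves step by Δz≈3.8 mm. Every layer's G1 loop is the same polygon, so the solid is a straight extrusion of it from z=0 to z≈18.8. Closing with flat bottom and top caps and triangulating gives 12 facets — a rectangular box, roughly 10.6 × 24.8 mm footprint and 18.8 mm tall.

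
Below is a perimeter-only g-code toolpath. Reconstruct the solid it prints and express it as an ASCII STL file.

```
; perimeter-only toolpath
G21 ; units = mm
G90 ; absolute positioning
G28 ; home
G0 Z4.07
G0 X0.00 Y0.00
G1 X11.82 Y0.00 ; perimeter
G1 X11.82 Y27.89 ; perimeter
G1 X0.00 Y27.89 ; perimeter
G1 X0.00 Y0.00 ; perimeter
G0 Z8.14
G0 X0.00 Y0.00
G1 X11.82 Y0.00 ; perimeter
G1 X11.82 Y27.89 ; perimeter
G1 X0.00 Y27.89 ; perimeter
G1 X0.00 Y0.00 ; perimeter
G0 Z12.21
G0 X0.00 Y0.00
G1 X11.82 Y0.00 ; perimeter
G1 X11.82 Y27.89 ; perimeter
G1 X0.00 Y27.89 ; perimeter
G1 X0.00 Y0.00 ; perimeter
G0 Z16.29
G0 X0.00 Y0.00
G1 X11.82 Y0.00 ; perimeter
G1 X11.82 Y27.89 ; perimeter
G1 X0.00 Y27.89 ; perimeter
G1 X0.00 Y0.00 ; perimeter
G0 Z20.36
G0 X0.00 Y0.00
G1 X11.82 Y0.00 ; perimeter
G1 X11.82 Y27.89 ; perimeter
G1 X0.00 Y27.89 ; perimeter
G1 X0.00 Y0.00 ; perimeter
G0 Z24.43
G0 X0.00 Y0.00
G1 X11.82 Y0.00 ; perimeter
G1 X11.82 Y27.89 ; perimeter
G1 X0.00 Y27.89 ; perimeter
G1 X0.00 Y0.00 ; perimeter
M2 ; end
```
solid part
  facet normal 0.0000 0.0000 -1.0000
    outer loop
      vertex 11.82 27.89 0.00
      vertex 11.82 0.00 0.00
      vertex 0.00 0.00 0.00
    endloop
  endfacet
  facet normal 0.0000 0.0000 -1.0000
    outer loop
      vertex 0.00 27.89 0.00
      vertex 11.82 27.89 0.00
      vertex 0.00 0.00 0.00
    endloop
  endfacet
  facet normal 0.0000 0.0000 1.0000
    outer loop
      vertex 0.00 0.00 24.43
      vertex 11.82 0.00 24.43
      vertex 11.82 27.89 24.43
    endloop
  endfacet
  facet normal 0.0000 0.0000 1.0000
    outer loop
      vertex 0.00 0.00 24.43
      vertex 11.82 27.89 24.43
      vertex 0.00 27.89 24.43
    endloop
  endfacet
  facet normal 0.0000 -1.0000 0.0000
    outer loop
      vertex 0.00 0.00 0.00
      vertex 11.82 0.00 0.00
      vertex 11.82 0.00 24.43
    endloop
  endfacet
  facet normal 0.0000 -1.0000 0.0000
    outer loop
      vertex 0.00 0.00 0.00
      vertex 11.82 0.00 24.43
      vertex 0.00 0.00 24.43
    endloop
  endfacet
  facet normal 0.0000 1.0000 0.0000
    outer loop
      vertex 11.82 27.89 24.43
      vertex 11.82 27.89 0.00
      vertex 0.00 27.89 0.00
    endloop
  endfacet
  facet normal 0.0000 1.0000 0.0000
    outer loop
      vertex 0.00 27.89 24.43
      vertex 11.82 27.89 24.43
      vertex 0.00 27.89 0.00
    endloop
  endfacet
  facet normal -1.0000 0.0000 0.0000
    outer loop
      vertex 0.00 27.89 24.43
      vertex 0.00 27.89 0.00
      vertex 0.00 0.00 0.00
    endloop
  endfacet
  facet normal -1.0000 0.0000 0.0000
    outer loop
      vertex 0.00 0.00 24.43
      vertex 0.00 27.89 24.43
      vertex 0.00 0.00 0.00
    endloop
  endfacet
  facet normal 1.0000 0.0000 0.0000
    outer loop
      vertex 11.82 0.00 0.00
      vertex 11.82 27.89 0.00
      vertex 11.82 27.89 24.43
    endloop
  endfacet
  facet normal 1.0000 0.0000 0.0000
    outer loop
      vertex 11.82 0.00 0.00
      vertex 11.82 27.89 24.43
      vertex 11.82 0.00 24.43
    endloop
  endfacet
endsolid part

The G0 Z moves step by Δz≈4.07 mm. Every layer's G1 loop is the same polygon, so the solid is a straight extrusion of it from z=0 to z≈24.4. Closing with flat bottom and top caps and triangulating gives 12 facets — a rectangular box, roughly 11.8 × 27.9 mm footprint and 24.4 mm tall.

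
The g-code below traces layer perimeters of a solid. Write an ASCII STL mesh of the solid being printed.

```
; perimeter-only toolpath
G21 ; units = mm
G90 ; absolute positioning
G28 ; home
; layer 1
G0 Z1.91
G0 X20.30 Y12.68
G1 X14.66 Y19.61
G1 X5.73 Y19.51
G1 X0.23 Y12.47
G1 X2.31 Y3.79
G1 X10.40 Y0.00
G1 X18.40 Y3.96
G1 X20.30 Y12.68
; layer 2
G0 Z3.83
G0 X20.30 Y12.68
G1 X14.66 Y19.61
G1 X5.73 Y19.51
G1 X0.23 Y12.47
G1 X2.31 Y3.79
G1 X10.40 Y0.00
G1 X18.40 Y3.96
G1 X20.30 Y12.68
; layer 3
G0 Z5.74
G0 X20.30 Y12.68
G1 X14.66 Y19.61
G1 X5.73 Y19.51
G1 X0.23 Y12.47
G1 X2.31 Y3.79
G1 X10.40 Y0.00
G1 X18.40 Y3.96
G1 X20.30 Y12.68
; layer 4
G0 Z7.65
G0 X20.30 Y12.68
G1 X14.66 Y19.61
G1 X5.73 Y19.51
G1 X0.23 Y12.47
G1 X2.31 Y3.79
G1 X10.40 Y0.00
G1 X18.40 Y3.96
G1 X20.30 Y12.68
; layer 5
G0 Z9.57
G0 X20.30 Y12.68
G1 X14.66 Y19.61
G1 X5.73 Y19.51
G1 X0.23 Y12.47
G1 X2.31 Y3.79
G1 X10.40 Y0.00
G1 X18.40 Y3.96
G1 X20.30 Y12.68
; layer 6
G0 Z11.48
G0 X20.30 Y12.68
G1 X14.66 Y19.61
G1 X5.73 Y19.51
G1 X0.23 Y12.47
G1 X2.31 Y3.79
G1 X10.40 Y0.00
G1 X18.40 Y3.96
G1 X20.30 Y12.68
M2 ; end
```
solid part
  facet normal 0.0000 0.0000 -1.0000
    outer loop
      vertex 5.73 19.51 0.00
      vertex 14.66 19.61 0.00
      vertex 20.30 12.68 0.00
    endloop
  endfacet
  facet normal 0.0000 0.0000 -1.0000
    outer loop
      vertex 0.23 12.47 0.00
      vertex 5.73 19.51 0.00
      vertex 20.30 12.68 0.00
    endloop
  endfacet
  facet normal 0.0000 0.0000 -1.0000
    outer loop
      vertex 2.31 3.79 0.00
      vertex 0.23 12.47 0.00
      vertex 20.30 12.68 0.00
    endloop
  endfacet
  facet normal 0.0000 0.0000 -1.0000
    outer loop
      vertex 10.40 0.00 0.00
      vertex 2.31 3.79 0.00
      vertex 20.30 12.68 0.00
    endloop
  endfacet
  facet normal 0.0000 0.0000 -1.0000
    outer loop
      vertex 18.40 3.96 0.00
      vertex 10.40 0.00 0.00
      vertex 20.30 12.68 0.00
    endloop
  endfacet
  facet normal 0.0000 0.0000 1.0000
    outer loop
      vertex 20.30 12.68 11.48
      vertex 14.66 19.61 11.48
      vertex 5.73 19.51 11.48
    endloop
  endfacet
  facet normal 0.0000 0.0000 1.0000
    outer loop
      vertex 20.30 12.68 11.48
      vertex 5.73 19.51 11.48
      vertex 0.23 12.47 11.48
    endloop
  endfacet
  facet normal 0.0000 0.0000 1.0000
    outer loop
      vertex 20.30 12.68 11.48
      vertex 0.23 12.47 11.48
      vertex 2.31 3.79 11.48
    endloop
  endfacet
  facet normal 0.0000 0.0000 1.0000
    outer loop
      vertex 20.30 12.68 11.48
      vertex 2.31 3.79 11.48
      vertex 10.40 0.00 11.48
    endloop
  endfacet
  facet normal 0.0000 0.0000 1.0000
    outer loop
      vertex 20.30 12.68 11.48
      vertex 10.40 0.00 11.48
      vertex 18.40 3.96 11.48
    endloop
  endfacet
  facet normal 0.7756 0.6312 0.0000
    outer loop
      vertex 20.30 12.68 0.00
      vertex 14.66 19.61 0.00
      vertex 14.66 19.61 11.48
    endloop
  endfacet
  facet normal 0.7756 0.6312 0.0000
    outer loop
      vertex 20.30 12.68 0.00
      vertex 14.66 19.61 11.48
      vertex 20.30 12.68 11.48
    endloop
  endfacet
  facet normal -0.0112 0.9999 0.0000
    outer loop
      vertex 14.66 19.61 0.00
      vertex 5.73 19.51 0.00
      vertex 5.73 19.51 11.48
    endloop
  endfacet
  facet normal -0.0112 0.9999 0.0000
    outer loop
      vertex 14.66 19.61 0.00
      vertex 5.73 19.51 11.48
      vertex 14.66 19.61 11.48
    endloop
  endfacet
  facet normal -0.7880 0.6156 0.0000
    outer loop
      vertex 5.73 19.51 0.00
      vertex 0.23 12.47 0.00
      vertex 0.23 12.47 11.48
    endloop
  endfacet
  facet normal -0.7880 0.6156 0.0000
    outer loop
      vertex 5.73 19.51 0.00
      vertex 0.23 12.47 11.48
      vertex 5.73 19.51 11.48
    endloop
  endfacet
  facet normal -0.9725 -0.2330 0.0000
    outer loop
      vertex 0.23 12.47 0.00
      vertex 2.31 3.79 0.00
      vertex 2.31 3.79 11.48
    endloop
  endfacet
  facet normal -0.9725 -0.2330 0.0000
    outer loop
      vertex 0.23 12.47 0.00
      vertex 2.31 3.79 11.48
      vertex 0.23 12.47 11.48
    endloop
  endfacet
  facet normal -0.4242 -0.9056 0.0000
    outer loop
      vertex 2.31 3.79 0.00
      vertex 10.40 0.00 0.00
      vertex 10.40 0.00 11.48
    endloop
  endfacet
  facet normal -0.4242 -0.9056 0.0000
    outer loop
      vertex 2.31 3.79 0.00
      vertex 10.40 0.00 11.48
      vertex 2.31 3.79 11.48
    endloop
  endfacet
  facet normal 0.4436 -0.8962 0.0000
    outer loop
      vertex 10.40 0.00 0.00
      vertex 18.40 3.96 0.00
      vertex 18.40 3.96 11.48
    endloop
  endfacet
  facet normal 0.4436 -0.8962 0.0000
    outer loop
      vertex 10.40 0.00 0.00
      vertex 18.40 3.96 11.48
      vertex 10.40 0.00 11.48
    endloop
  endfacet
  facet normal 0.9771 -0.2129 0.0000
    outer loop
      vertex 18.40 3.96 0.00
      vertex 20.30 12.68 0.00
      vertex 20.30 12.68 11.48
    endloop
  endfacet
  facet normal 0.9771 -0.2129 0.0000
    outer loop
      vertex 18.40 3.96 0.00
      vertex 20.30 12.68 11.48
      vertex 18.40 3.96 11.48
    endloop
  endfacet
endsolid part

The G0 Z moves step by Δz≈1.91 mm. Every layer's G1 loop is the same polygon, so the solid is a straight extrusion of it from z=0 to z≈11.5. Closing with flat bottom and top caps and triangulating gives 24 facets — a regular 7-sided prism (a cylinder approximated with 7 flat sides), circumscribed radius ≈ 10.3 mm, height ≈ 11.5 mm.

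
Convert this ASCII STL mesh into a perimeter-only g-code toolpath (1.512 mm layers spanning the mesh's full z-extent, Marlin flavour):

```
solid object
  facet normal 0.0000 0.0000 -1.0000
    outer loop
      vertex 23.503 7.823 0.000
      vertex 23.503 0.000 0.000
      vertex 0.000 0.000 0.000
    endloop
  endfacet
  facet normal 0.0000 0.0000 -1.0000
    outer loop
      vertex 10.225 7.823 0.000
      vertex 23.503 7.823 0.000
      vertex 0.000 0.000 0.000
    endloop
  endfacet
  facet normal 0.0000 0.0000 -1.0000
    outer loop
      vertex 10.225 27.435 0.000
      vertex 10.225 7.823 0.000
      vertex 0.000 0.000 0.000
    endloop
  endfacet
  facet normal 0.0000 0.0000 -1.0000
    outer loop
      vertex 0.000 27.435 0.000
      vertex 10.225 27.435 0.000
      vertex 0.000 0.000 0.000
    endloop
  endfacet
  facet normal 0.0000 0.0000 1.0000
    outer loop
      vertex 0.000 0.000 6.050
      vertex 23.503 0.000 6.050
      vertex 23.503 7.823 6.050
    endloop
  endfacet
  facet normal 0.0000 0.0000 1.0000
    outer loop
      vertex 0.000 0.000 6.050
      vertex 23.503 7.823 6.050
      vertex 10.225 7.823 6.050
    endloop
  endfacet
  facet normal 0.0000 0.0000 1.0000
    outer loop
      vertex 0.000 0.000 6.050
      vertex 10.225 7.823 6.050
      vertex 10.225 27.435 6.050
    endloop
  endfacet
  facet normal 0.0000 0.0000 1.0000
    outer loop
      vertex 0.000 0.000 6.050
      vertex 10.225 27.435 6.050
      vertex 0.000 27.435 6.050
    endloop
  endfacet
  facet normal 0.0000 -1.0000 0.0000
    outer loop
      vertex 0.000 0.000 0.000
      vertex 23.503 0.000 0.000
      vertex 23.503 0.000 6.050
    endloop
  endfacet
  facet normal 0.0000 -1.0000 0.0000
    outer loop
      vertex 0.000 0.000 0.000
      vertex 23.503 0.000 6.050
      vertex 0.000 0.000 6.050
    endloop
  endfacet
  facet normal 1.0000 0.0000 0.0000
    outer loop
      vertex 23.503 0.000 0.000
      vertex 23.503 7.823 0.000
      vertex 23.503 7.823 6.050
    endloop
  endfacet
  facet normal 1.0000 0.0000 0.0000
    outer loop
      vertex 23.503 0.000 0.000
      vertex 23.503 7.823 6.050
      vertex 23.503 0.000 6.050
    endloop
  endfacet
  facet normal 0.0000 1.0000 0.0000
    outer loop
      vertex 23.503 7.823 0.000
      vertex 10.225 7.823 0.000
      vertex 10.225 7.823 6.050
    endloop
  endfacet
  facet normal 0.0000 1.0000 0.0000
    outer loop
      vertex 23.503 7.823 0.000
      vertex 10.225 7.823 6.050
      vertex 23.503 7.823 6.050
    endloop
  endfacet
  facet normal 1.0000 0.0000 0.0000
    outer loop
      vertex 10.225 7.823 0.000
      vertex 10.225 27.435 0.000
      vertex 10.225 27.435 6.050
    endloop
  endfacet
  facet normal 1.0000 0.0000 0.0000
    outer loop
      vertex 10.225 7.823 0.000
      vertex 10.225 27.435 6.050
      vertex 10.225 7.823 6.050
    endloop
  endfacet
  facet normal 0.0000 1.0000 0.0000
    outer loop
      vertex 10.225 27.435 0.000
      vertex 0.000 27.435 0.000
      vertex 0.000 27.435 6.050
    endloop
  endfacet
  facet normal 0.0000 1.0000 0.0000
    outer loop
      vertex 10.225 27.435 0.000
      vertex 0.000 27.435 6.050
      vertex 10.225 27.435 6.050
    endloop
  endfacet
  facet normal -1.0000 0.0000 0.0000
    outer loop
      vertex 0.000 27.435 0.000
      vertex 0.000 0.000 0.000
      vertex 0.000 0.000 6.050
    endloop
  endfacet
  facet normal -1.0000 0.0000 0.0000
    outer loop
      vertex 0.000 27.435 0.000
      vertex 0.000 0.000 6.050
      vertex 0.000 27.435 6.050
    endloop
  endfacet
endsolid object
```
; perimeter-only toolpath
G21 ; units = mm
G90 ; absolute positioning
G28 ; home
; layer 1
G0 Z1.512
G0 X0.000 Y0.000
G1 X23.503 Y0.000
G1 X23.503 Y7.823
G1 X10.225 Y7.823
G1 X10.225 Y27.435
G1 X0.000 Y27.435
G1 X0.000 Y0.000
; layer 2
G0 Z3.025
G0 X0.000 Y0.000
G1 X23.503 Y0.000
G1 X23.503 Y7.823
G1 X10.225 Y7.823
G1 X10.225 Y27.435
G1 X0.000 Y27.435
G1 X0.000 Y0.000
; layer 3
G0 Z4.537
G0 X0.000 Y0.000
G1 X23.503 Y0.000
G1 X23.503 Y7.823
G1 X10.225 Y7.823
G1 X10.225 Y27.435
G1 X0.000 Y27.435
G1 X0.000 Y0.000
; layer 4
G0 Z6.050
G0 X0.000 Y0.000
G1 X23.503 Y0.000
G1 X23.503 Y7.823
G1 X10.225 Y7.823
G1 X10.225 Y27.435
G1 X0.000 Y27.435
G1 X0.000 Y0.000
M2 ; end

The solid is an L-shaped prism: outer 23.5 × 27.4 mm, arm thicknesses ≈ 7.82 mm (horizontal) and 10.2 mm (vertical), extruded 6.05 mm in z. Slicing at Δz = 1.512 mm — 4 equal slices spanning the solid's height, so layer i sits at z = i·h/4 — gives 4 non-empty perimeters. Each is a 6-segment closed polygon; G0 lifts to the layer z and rapids to the start vertex, then G1 traces the edges.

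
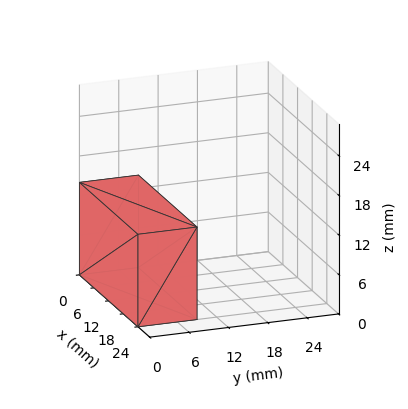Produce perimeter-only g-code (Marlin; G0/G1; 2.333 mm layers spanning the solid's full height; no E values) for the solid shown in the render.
Reading the render: the shape is a rectangular box, roughly 24 × 9 mm footprint and 14 mm tall (dimensions read to the nearest mm from the axis ticks). For the g-code, the solid's height is divided into equal slices at the stated Δz and each level perimeter traced with G1 moves after a G0 lift.

; perimeter-only toolpath
G21 ; units = mm
G90 ; absolute positioning
G28 ; home
; layer 1
G0 Z2.333
G0 X0.000 Y0.000
G1 X24.000 Y0.000
G1 X24.000 Y9.000
G1 X0.000 Y9.000
G1 X0.000 Y0.000
; layer 2
G0 Z4.667
G0 X0.000 Y0.000
G1 X24.000 Y0.000
G1 X24.000 Y9.000
G1 X0.000 Y9.000
G1 X0.000 Y0.000
; layer 3
G0 Z7.000
G0 X0.000 Y0.000
G1 X24.000 Y0.000
G1 X24.000 Y9.000
G1 X0.000 Y9.000
G1 X0.000 Y0.000
; layer 4
G0 Z9.333
G0 X0.000 Y0.000
G1 X24.000 Y0.000
G1 X24.000 Y9.000
G1 X0.000 Y9.000
G1 X0.000 Y0.000
; layer 5
G0 Z11.667
G0 X0.000 Y0.000
G1 X24.000 Y0.000
G1 X24.000 Y9.000
G1 X0.000 Y9.000
G1 X0.000 Y0.000
; layer 6
G0 Z14.000
G0 X0.000 Y0.000
G1 X24.000 Y0.000
G1 X24.000 Y9.000
G1 X0.000 Y9.000
G1 X0.000 Y0.000
M2 ; end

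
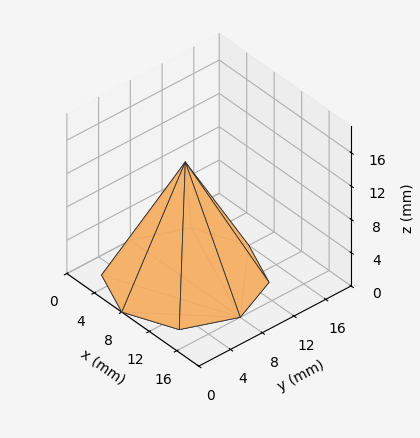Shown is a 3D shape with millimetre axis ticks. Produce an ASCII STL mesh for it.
Reading the render: the shape is a regular 8-sided pyramid, base circumscribed radius ≈ 8 mm, apex at z ≈ 14 mm (dimensions read to the nearest mm from the axis ticks). For the STL, each face is triangulated and given an outward normal.

solid part
  facet normal 0.0000 0.0000 -1.0000
    outer loop
      vertex 8.000 16.000 0.000
      vertex 13.657 13.657 0.000
      vertex 16.000 8.000 0.000
    endloop
  endfacet
  facet normal 0.0000 0.0000 -1.0000
    outer loop
      vertex 2.343 13.657 0.000
      vertex 8.000 16.000 0.000
      vertex 16.000 8.000 0.000
    endloop
  endfacet
  facet normal 0.0000 0.0000 -1.0000
    outer loop
      vertex 0.000 8.000 0.000
      vertex 2.343 13.657 0.000
      vertex 16.000 8.000 0.000
    endloop
  endfacet
  facet normal 0.0000 0.0000 -1.0000
    outer loop
      vertex 2.343 2.343 0.000
      vertex 0.000 8.000 0.000
      vertex 16.000 8.000 0.000
    endloop
  endfacet
  facet normal 0.0000 0.0000 -1.0000
    outer loop
      vertex 8.000 0.000 0.000
      vertex 2.343 2.343 0.000
      vertex 16.000 8.000 0.000
    endloop
  endfacet
  facet normal 0.0000 0.0000 -1.0000
    outer loop
      vertex 13.657 2.343 0.000
      vertex 8.000 0.000 0.000
      vertex 16.000 8.000 0.000
    endloop
  endfacet
  facet normal 0.8170 0.3384 0.4669
    outer loop
      vertex 16.000 8.000 0.000
      vertex 13.657 13.657 0.000
      vertex 8.000 8.000 14.000
    endloop
  endfacet
  facet normal 0.3384 0.8170 0.4669
    outer loop
      vertex 13.657 13.657 0.000
      vertex 8.000 16.000 0.000
      vertex 8.000 8.000 14.000
    endloop
  endfacet
  facet normal -0.3384 0.8170 0.4669
    outer loop
      vertex 8.000 16.000 0.000
      vertex 2.343 13.657 0.000
      vertex 8.000 8.000 14.000
    endloop
  endfacet
  facet normal -0.8170 0.3384 0.4669
    outer loop
      vertex 2.343 13.657 0.000
      vertex 0.000 8.000 0.000
      vertex 8.000 8.000 14.000
    endloop
  endfacet
  facet normal -0.8170 -0.3384 0.4669
    outer loop
      vertex 0.000 8.000 0.000
      vertex 2.343 2.343 0.000
      vertex 8.000 8.000 14.000
    endloop
  endfacet
  facet normal -0.3384 -0.8170 0.4669
    outer loop
      vertex 2.343 2.343 0.000
      vertex 8.000 0.000 0.000
      vertex 8.000 8.000 14.000
    endloop
  endfacet
  facet normal 0.3384 -0.8170 0.4669
    outer loop
      vertex 8.000 0.000 0.000
      vertex 13.657 2.343 0.000
      vertex 8.000 8.000 14.000
    endloop
  endfacet
  facet normal 0.8170 -0.3384 0.4669
    outer loop
      vertex 13.657 2.343 0.000
      vertex 16.000 8.000 0.000
      vertex 8.000 8.000 14.000
    endloop
  endfacet
endsolid part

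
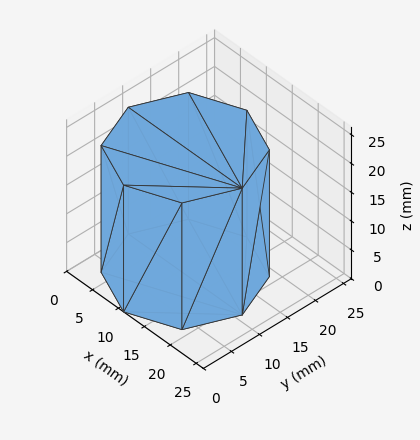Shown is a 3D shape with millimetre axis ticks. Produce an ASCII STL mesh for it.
Reading the render: the shape is a regular 8-sided prism (a cylinder approximated with 8 flat sides), circumscribed radius ≈ 11 mm, height ≈ 22 mm (dimensions read to the nearest mm from the axis ticks). For the STL, each face is triangulated and given an outward normal.

solid part
  facet normal 0.0000 0.0000 -1.0000
    outer loop
      vertex 11.0 22.0 0.0
      vertex 18.8 18.8 0.0
      vertex 22.0 11.0 0.0
    endloop
  endfacet
  facet normal 0.0000 0.0000 -1.0000
    outer loop
      vertex 3.2 18.8 0.0
      vertex 11.0 22.0 0.0
      vertex 22.0 11.0 0.0
    endloop
  endfacet
  facet normal 0.0000 0.0000 -1.0000
    outer loop
      vertex 0.0 11.0 0.0
      vertex 3.2 18.8 0.0
      vertex 22.0 11.0 0.0
    endloop
  endfacet
  facet normal 0.0000 0.0000 -1.0000
    outer loop
      vertex 3.2 3.2 0.0
      vertex 0.0 11.0 0.0
      vertex 22.0 11.0 0.0
    endloop
  endfacet
  facet normal 0.0000 0.0000 -1.0000
    outer loop
      vertex 11.0 0.0 0.0
      vertex 3.2 3.2 0.0
      vertex 22.0 11.0 0.0
    endloop
  endfacet
  facet normal 0.0000 0.0000 -1.0000
    outer loop
      vertex 18.8 3.2 0.0
      vertex 11.0 0.0 0.0
      vertex 22.0 11.0 0.0
    endloop
  endfacet
  facet normal 0.0000 0.0000 1.0000
    outer loop
      vertex 22.0 11.0 22.0
      vertex 18.8 18.8 22.0
      vertex 11.0 22.0 22.0
    endloop
  endfacet
  facet normal 0.0000 0.0000 1.0000
    outer loop
      vertex 22.0 11.0 22.0
      vertex 11.0 22.0 22.0
      vertex 3.2 18.8 22.0
    endloop
  endfacet
  facet normal 0.0000 0.0000 1.0000
    outer loop
      vertex 22.0 11.0 22.0
      vertex 3.2 18.8 22.0
      vertex 0.0 11.0 22.0
    endloop
  endfacet
  facet normal 0.0000 0.0000 1.0000
    outer loop
      vertex 22.0 11.0 22.0
      vertex 0.0 11.0 22.0
      vertex 3.2 3.2 22.0
    endloop
  endfacet
  facet normal 0.0000 0.0000 1.0000
    outer loop
      vertex 22.0 11.0 22.0
      vertex 3.2 3.2 22.0
      vertex 11.0 0.0 22.0
    endloop
  endfacet
  facet normal 0.0000 0.0000 1.0000
    outer loop
      vertex 22.0 11.0 22.0
      vertex 11.0 0.0 22.0
      vertex 18.8 3.2 22.0
    endloop
  endfacet
  facet normal 0.9252 0.3796 0.0000
    outer loop
      vertex 22.0 11.0 0.0
      vertex 18.8 18.8 0.0
      vertex 18.8 18.8 22.0
    endloop
  endfacet
  facet normal 0.9252 0.3796 0.0000
    outer loop
      vertex 22.0 11.0 0.0
      vertex 18.8 18.8 22.0
      vertex 22.0 11.0 22.0
    endloop
  endfacet
  facet normal 0.3796 0.9252 0.0000
    outer loop
      vertex 18.8 18.8 0.0
      vertex 11.0 22.0 0.0
      vertex 11.0 22.0 22.0
    endloop
  endfacet
  facet normal 0.3796 0.9252 0.0000
    outer loop
      vertex 18.8 18.8 0.0
      vertex 11.0 22.0 22.0
      vertex 18.8 18.8 22.0
    endloop
  endfacet
  facet normal -0.3796 0.9252 0.0000
    outer loop
      vertex 11.0 22.0 0.0
      vertex 3.2 18.8 0.0
      vertex 3.2 18.8 22.0
    endloop
  endfacet
  facet normal -0.3796 0.9252 0.0000
    outer loop
      vertex 11.0 22.0 0.0
      vertex 3.2 18.8 22.0
      vertex 11.0 22.0 22.0
    endloop
  endfacet
  facet normal -0.9252 0.3796 0.0000
    outer loop
      vertex 3.2 18.8 0.0
      vertex 0.0 11.0 0.0
      vertex 0.0 11.0 22.0
    endloop
  endfacet
  facet normal -0.9252 0.3796 0.0000
    outer loop
      vertex 3.2 18.8 0.0
      vertex 0.0 11.0 22.0
      vertex 3.2 18.8 22.0
    endloop
  endfacet
  facet normal -0.9252 -0.3796 0.0000
    outer loop
      vertex 0.0 11.0 0.0
      vertex 3.2 3.2 0.0
      vertex 3.2 3.2 22.0
    endloop
  endfacet
  facet normal -0.9252 -0.3796 0.0000
    outer loop
      vertex 0.0 11.0 0.0
      vertex 3.2 3.2 22.0
      vertex 0.0 11.0 22.0
    endloop
  endfacet
  facet normal -0.3796 -0.9252 0.0000
    outer loop
      vertex 3.2 3.2 0.0
      vertex 11.0 0.0 0.0
      vertex 11.0 0.0 22.0
    endloop
  endfacet
  facet normal -0.3796 -0.9252 0.0000
    outer loop
      vertex 3.2 3.2 0.0
      vertex 11.0 0.0 22.0
      vertex 3.2 3.2 22.0
    endloop
  endfacet
  facet normal 0.3796 -0.9252 0.0000
    outer loop
      vertex 11.0 0.0 0.0
      vertex 18.8 3.2 0.0
      vertex 18.8 3.2 22.0
    endloop
  endfacet
  facet normal 0.3796 -0.9252 0.0000
    outer loop
      vertex 11.0 0.0 0.0
      vertex 18.8 3.2 22.0
      vertex 11.0 0.0 22.0
    endloop
  endfacet
  facet normal 0.9252 -0.3796 0.0000
    outer loop
      vertex 18.8 3.2 0.0
      vertex 22.0 11.0 0.0
      vertex 22.0 11.0 22.0
    endloop
  endfacet
  facet normal 0.9252 -0.3796 0.0000
    outer loop
      vertex 18.8 3.2 0.0
      vertex 22.0 11.0 22.0
      vertex 18.8 3.2 22.0
    endloop
  endfacet
endsolid part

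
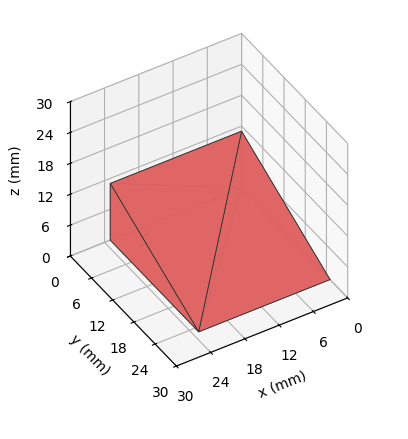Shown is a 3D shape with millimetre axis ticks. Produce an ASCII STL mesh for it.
Reading the render: the shape is a wedge (ramp): 23 × 25 mm base, rising to 11 mm along the y=0 edge and sloping linearly to z=0 at y=25 (dimensions read to the nearest mm from the axis ticks). For the STL, each face is triangulated and given an outward normal.

solid part
  facet normal 0.0000 0.0000 -1.0000
    outer loop
      vertex 23.000 25.000 0.000
      vertex 23.000 0.000 0.000
      vertex 0.000 0.000 0.000
    endloop
  endfacet
  facet normal 0.0000 0.0000 -1.0000
    outer loop
      vertex 0.000 25.000 0.000
      vertex 23.000 25.000 0.000
      vertex 0.000 0.000 0.000
    endloop
  endfacet
  facet normal 0.0000 -1.0000 0.0000
    outer loop
      vertex 0.000 0.000 0.000
      vertex 23.000 0.000 0.000
      vertex 23.000 0.000 11.000
    endloop
  endfacet
  facet normal 0.0000 -1.0000 0.0000
    outer loop
      vertex 0.000 0.000 0.000
      vertex 23.000 0.000 11.000
      vertex 0.000 0.000 11.000
    endloop
  endfacet
  facet normal 0.0000 0.4027 0.9153
    outer loop
      vertex 0.000 0.000 11.000
      vertex 23.000 0.000 11.000
      vertex 23.000 25.000 0.000
    endloop
  endfacet
  facet normal 0.0000 0.4027 0.9153
    outer loop
      vertex 0.000 0.000 11.000
      vertex 23.000 25.000 0.000
      vertex 0.000 25.000 0.000
    endloop
  endfacet
  facet normal -1.0000 0.0000 0.0000
    outer loop
      vertex 0.000 0.000 11.000
      vertex 0.000 25.000 0.000
      vertex 0.000 0.000 0.000
    endloop
  endfacet
  facet normal 1.0000 0.0000 0.0000
    outer loop
      vertex 23.000 0.000 0.000
      vertex 23.000 25.000 0.000
      vertex 23.000 0.000 11.000
    endloop
  endfacet
endsolid part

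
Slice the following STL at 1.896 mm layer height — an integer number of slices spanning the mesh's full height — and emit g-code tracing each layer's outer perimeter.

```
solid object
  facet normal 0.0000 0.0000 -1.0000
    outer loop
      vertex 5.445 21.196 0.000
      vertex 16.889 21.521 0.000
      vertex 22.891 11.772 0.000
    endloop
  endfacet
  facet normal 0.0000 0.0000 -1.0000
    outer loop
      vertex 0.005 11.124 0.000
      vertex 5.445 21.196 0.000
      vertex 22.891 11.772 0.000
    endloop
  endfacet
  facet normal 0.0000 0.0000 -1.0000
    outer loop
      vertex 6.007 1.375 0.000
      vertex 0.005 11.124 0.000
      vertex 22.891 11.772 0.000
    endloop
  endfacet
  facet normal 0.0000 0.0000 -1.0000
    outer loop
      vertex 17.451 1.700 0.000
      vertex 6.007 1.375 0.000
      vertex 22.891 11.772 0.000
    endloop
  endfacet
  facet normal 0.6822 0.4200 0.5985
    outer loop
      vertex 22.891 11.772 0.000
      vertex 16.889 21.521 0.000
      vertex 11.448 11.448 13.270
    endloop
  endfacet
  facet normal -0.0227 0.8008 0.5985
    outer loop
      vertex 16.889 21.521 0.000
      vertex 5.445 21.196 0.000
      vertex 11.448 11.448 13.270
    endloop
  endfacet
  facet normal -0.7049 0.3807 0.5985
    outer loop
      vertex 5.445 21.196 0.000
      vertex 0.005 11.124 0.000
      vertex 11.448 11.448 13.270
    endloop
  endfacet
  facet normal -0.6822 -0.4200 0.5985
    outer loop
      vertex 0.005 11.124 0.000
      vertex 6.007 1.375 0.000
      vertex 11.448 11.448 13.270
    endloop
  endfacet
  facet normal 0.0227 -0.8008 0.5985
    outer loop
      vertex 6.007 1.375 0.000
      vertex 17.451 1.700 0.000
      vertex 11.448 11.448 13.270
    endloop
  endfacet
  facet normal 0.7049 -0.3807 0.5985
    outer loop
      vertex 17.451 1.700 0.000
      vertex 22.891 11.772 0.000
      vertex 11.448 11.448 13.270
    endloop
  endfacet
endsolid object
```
; perimeter-only toolpath
G21 ; units = mm
G90 ; absolute positioning
G28 ; home
; layer 1
G0 Z1.896
G0 X21.256 Y11.726
G1 X16.112 Y20.082
G1 X6.303 Y19.803
G1 X1.640 Y11.170
G1 X6.784 Y2.814
G1 X16.593 Y3.093
G1 X21.256 Y11.726
; layer 2
G0 Z3.791
G0 X19.622 Y11.679
G1 X15.334 Y18.643
G1 X7.160 Y18.411
G1 X3.274 Y11.217
G1 X7.562 Y4.253
G1 X15.736 Y4.485
G1 X19.622 Y11.679
; layer 3
G0 Z5.687
G0 X17.987 Y11.633
G1 X14.557 Y17.204
G1 X8.018 Y17.018
G1 X4.909 Y11.263
G1 X8.339 Y5.692
G1 X14.878 Y5.878
G1 X17.987 Y11.633
; layer 4
G0 Z7.583
G0 X16.352 Y11.587
G1 X13.780 Y15.765
G1 X8.875 Y15.626
G1 X6.544 Y11.309
G1 X9.116 Y7.131
G1 X14.021 Y7.270
G1 X16.352 Y11.587
; layer 5
G0 Z9.479
G0 X14.717 Y11.541
G1 X13.003 Y14.326
G1 X9.733 Y14.233
G1 X8.179 Y11.355
G1 X9.893 Y8.570
G1 X13.163 Y8.663
G1 X14.717 Y11.541
; layer 6
G0 Z11.374
G0 X13.083 Y11.494
G1 X12.225 Y12.887
G1 X10.590 Y12.841
G1 X9.813 Y11.402
G1 X10.671 Y10.009
G1 X12.306 Y10.055
G1 X13.083 Y11.494
M2 ; end

The solid is a regular 6-sided pyramid, base circumscribed radius ≈ 11.4 mm, apex at z ≈ 13.3 mm. Slicing at Δz = 1.896 mm — 7 equal slices spanning the solid's height, so layer i sits at z = i·h/7 — gives 6 non-empty perimeters. Each is a 6-segment closed polygon; G0 lifts to the layer z and rapids to the start vertex, then G1 traces the edges. The cross-section shrinks linearly with z (the slice at the apex is degenerate and omitted).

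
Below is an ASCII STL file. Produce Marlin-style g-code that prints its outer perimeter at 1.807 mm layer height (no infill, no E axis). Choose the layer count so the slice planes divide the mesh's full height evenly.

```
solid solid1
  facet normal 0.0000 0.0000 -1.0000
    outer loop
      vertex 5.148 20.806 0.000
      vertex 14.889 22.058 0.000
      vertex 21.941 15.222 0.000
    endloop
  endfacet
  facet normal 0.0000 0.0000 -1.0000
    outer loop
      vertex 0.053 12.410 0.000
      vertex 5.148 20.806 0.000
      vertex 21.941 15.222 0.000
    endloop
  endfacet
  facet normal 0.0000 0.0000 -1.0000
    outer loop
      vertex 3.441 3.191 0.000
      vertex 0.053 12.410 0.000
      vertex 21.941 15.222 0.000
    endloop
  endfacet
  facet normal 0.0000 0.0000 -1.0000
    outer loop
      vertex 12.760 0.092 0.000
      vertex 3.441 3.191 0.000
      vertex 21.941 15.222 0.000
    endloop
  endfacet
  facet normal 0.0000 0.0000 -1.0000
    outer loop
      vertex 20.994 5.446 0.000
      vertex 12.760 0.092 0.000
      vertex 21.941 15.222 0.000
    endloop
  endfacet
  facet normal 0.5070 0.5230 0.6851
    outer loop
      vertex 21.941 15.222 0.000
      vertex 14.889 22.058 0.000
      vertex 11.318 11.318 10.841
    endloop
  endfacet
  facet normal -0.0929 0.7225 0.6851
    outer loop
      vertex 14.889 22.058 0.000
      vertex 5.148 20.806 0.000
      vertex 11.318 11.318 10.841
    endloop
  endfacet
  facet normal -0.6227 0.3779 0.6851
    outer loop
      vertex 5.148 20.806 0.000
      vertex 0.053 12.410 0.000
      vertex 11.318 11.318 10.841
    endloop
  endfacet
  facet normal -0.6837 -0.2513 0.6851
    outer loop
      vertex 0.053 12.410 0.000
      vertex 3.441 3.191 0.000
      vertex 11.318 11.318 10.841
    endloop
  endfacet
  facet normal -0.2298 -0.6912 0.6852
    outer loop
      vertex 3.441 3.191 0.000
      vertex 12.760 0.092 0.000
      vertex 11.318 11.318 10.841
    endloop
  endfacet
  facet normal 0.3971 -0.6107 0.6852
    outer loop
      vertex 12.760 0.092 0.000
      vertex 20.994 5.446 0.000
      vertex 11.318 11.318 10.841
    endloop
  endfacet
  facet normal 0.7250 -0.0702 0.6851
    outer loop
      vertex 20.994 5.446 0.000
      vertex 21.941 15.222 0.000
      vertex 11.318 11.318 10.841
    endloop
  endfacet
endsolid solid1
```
; perimeter-only toolpath
G21 ; units = mm
G90 ; absolute positioning
G28 ; home
; layer 1
G0 Z1.807
G0 X20.170 Y14.571
G1 X14.294 Y20.268
G1 X6.176 Y19.225
G1 X1.931 Y12.228
G1 X4.754 Y4.546
G1 X12.520 Y1.963
G1 X19.381 Y6.425
G1 X20.170 Y14.571
; layer 2
G0 Z3.614
G0 X18.400 Y13.921
G1 X13.699 Y18.478
G1 X7.205 Y17.643
G1 X3.808 Y12.046
G1 X6.067 Y5.900
G1 X12.279 Y3.834
G1 X17.769 Y7.403
G1 X18.400 Y13.921
; layer 3
G0 Z5.420
G0 X16.630 Y13.270
G1 X13.104 Y16.688
G1 X8.233 Y16.062
G1 X5.686 Y11.864
G1 X7.380 Y7.255
G1 X12.039 Y5.705
G1 X16.156 Y8.382
G1 X16.630 Y13.270
; layer 4
G0 Z7.227
G0 X14.859 Y12.619
G1 X12.508 Y14.898
G1 X9.261 Y14.481
G1 X7.563 Y11.682
G1 X8.692 Y8.609
G1 X11.799 Y7.576
G1 X14.543 Y9.361
G1 X14.859 Y12.619
; layer 5
G0 Z9.034
G0 X13.088 Y11.969
G1 X11.913 Y13.108
G1 X10.290 Y12.899
G1 X9.440 Y11.500
G1 X10.005 Y9.963
G1 X11.558 Y9.447
G1 X12.931 Y10.339
G1 X13.088 Y11.969
M2 ; end

The solid is a regular 7-sided pyramid, base circumscribed radius ≈ 11.3 mm, apex at z ≈ 10.8 mm. Slicing at Δz = 1.807 mm — 6 equal slices spanning the solid's height, so layer i sits at z = i·h/6 — gives 5 non-empty perimeters. Each is a 7-segment closed polygon; G0 lifts to the layer z and rapids to the start vertex, then G1 traces the edges. The cross-section shrinks linearly with z (the slice at the apex is degenerate and omitted).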